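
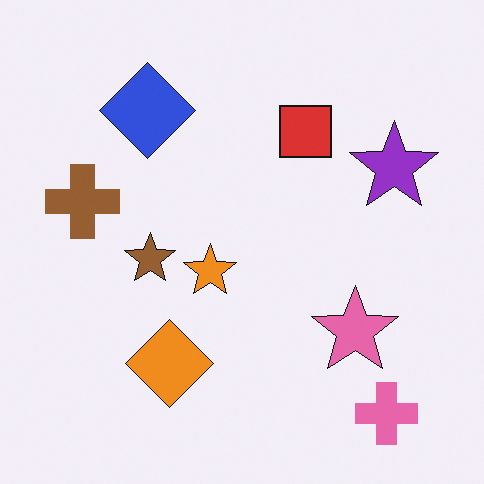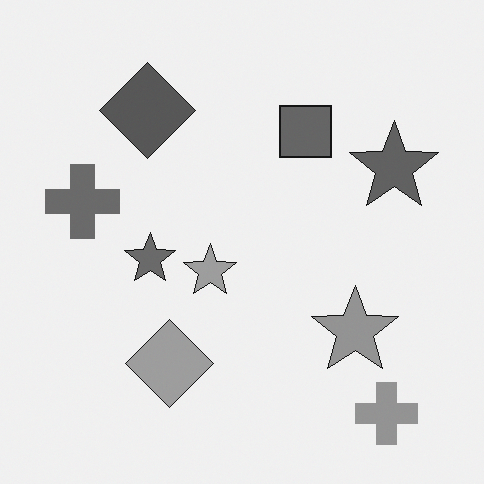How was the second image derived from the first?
This is the original image converted to grayscale.

All color is removed — every shape is now a shade of grey.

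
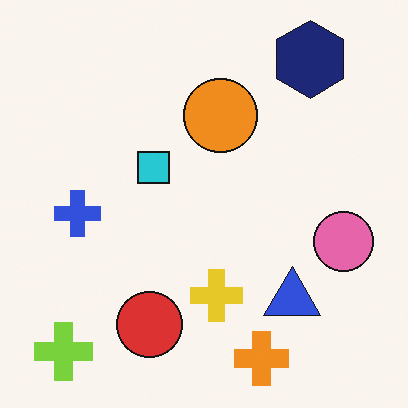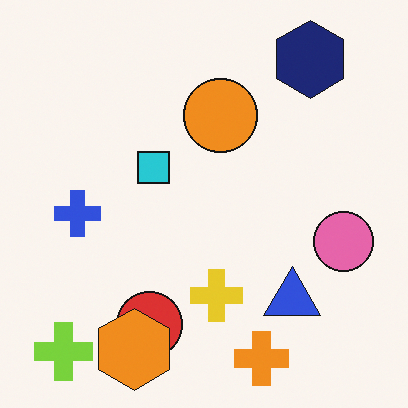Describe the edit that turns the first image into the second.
The transformation is: overlaid with an additional orange hexagon.

An orange hexagon appears in the second image that is absent from the first.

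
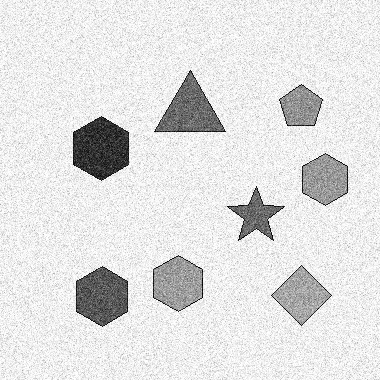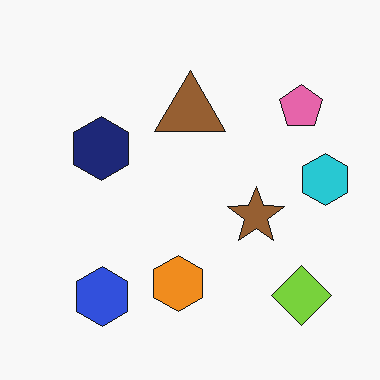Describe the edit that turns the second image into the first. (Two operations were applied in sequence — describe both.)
Degraded with strong gaussian noise, then converted to grayscale.

Random speckle covers the whole image, including the flat background. All color is removed — every shape is now a shade of grey.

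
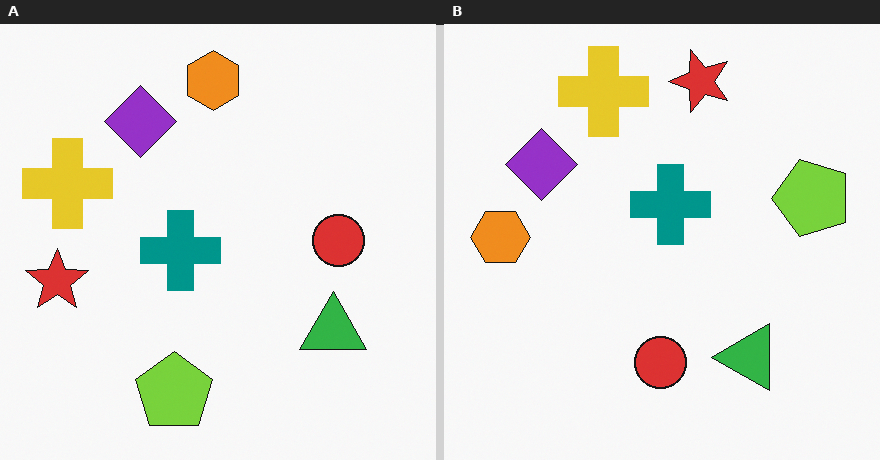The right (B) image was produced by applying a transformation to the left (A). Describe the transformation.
It was transposed (reflected across the top-left ↔ bottom-right diagonal).

Shapes have swapped their row and column positions — what was in the top-right is now in the bottom-left — a diagonal reflection.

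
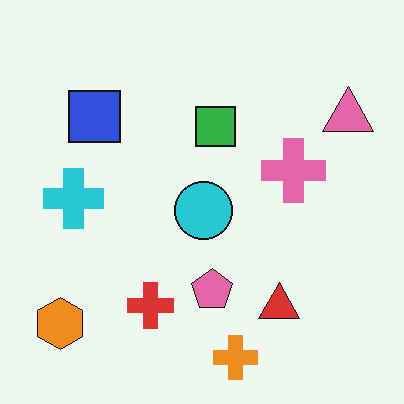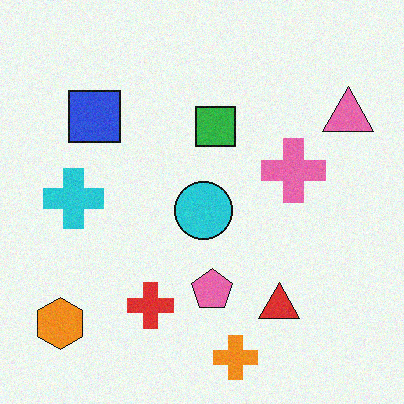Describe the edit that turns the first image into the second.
This is the original image degraded with light additive noise.

Random speckle covers the whole image, including the flat background.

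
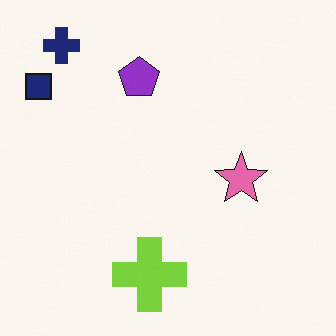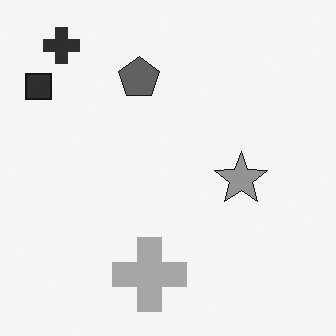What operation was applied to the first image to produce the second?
This is the original image converted to grayscale.

All color is removed — every shape is now a shade of grey.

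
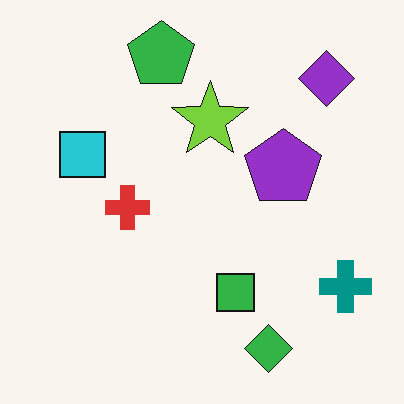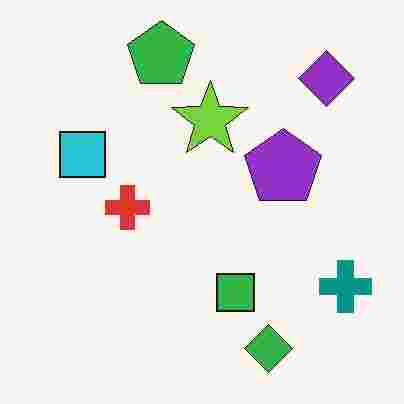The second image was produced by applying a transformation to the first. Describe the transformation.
It was heavily JPEG-compressed with obvious blocking artifacts.

Blocky 8×8 compression artifacts appear around shape edges and the flat background shows ringing — characteristic JPEG degradation.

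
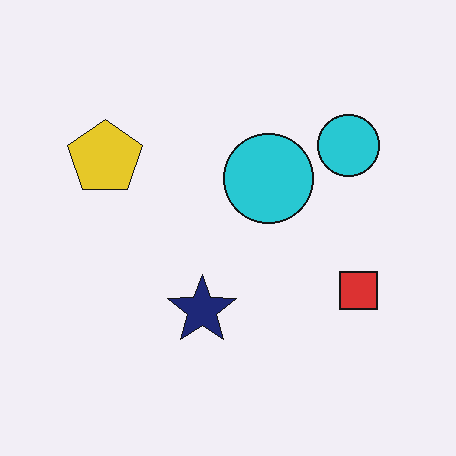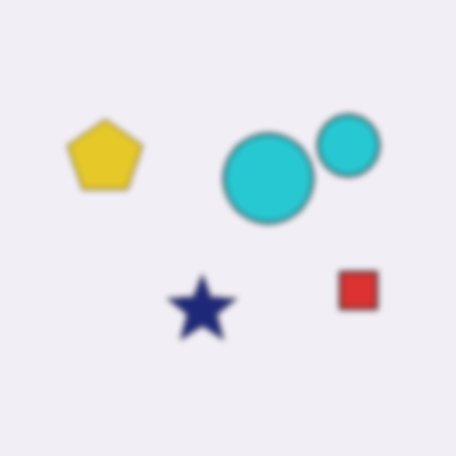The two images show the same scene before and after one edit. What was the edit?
Noticeably gaussian-blurred.

Shape edges and outlines are uniformly softened across the whole image.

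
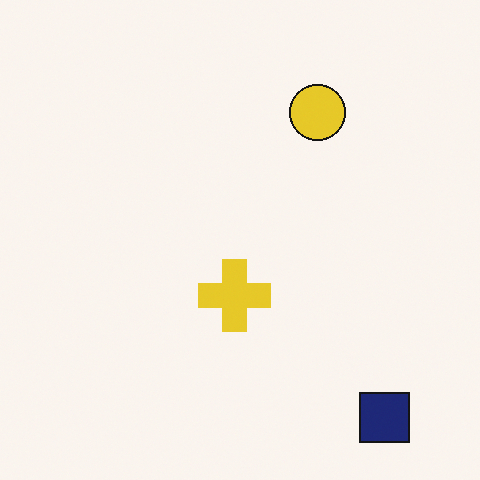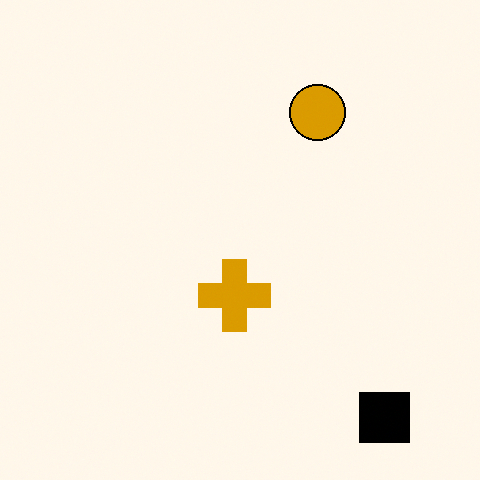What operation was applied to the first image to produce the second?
The second image is the first boosted in contrast.

Tones are pushed away from mid-grey across the whole image — a global contrast change.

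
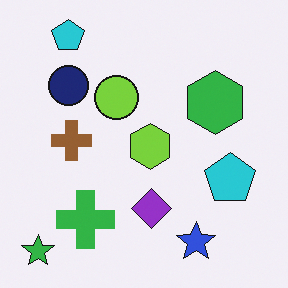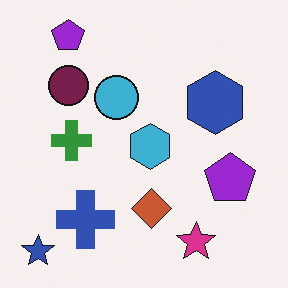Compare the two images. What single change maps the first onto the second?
The second image is the first hue-shifted by a moderate amount.

Every shape's color has rotated by the same amount around the hue wheel — a uniform hue shift.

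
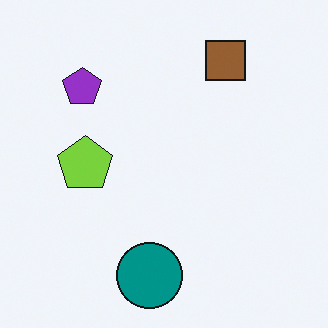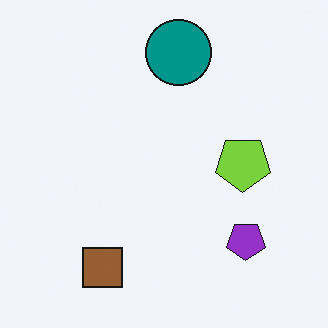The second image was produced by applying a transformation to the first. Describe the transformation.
The transformation is: rotated 180°.

The brown square sits in the top-right of the first image and the bottom-left of the second — consistent with a whole-image 180° rotation.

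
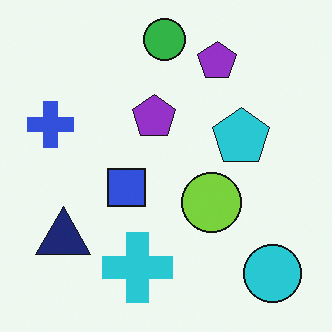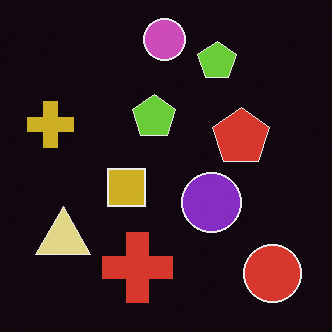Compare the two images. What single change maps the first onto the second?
The transformation is: color-inverted (negative).

The light background has become dark and every shape's color is its complement — a photographic negative.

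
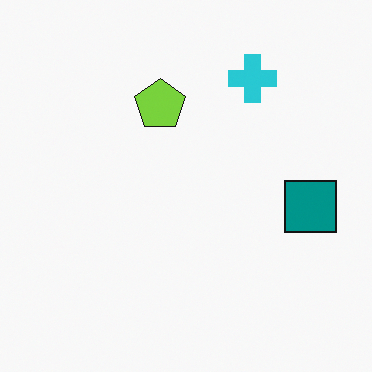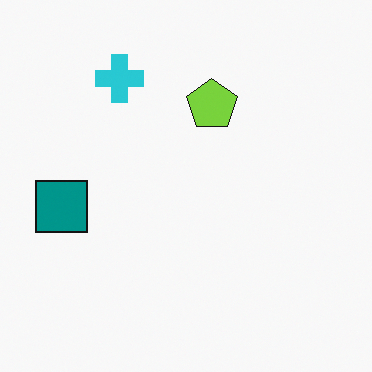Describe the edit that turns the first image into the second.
It was flipped horizontally (left ↔ right).

The teal square is in the right of the first image and the left of the second — shapes on opposite sides of the vertical midline have swapped in a mirror flip.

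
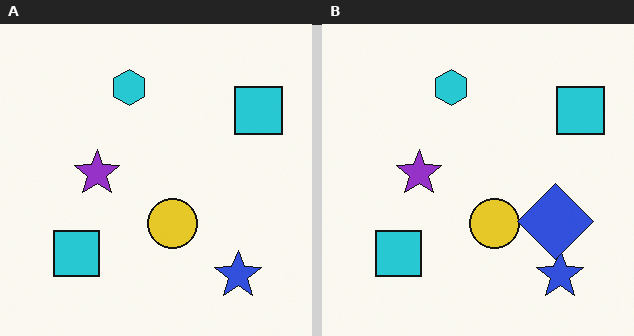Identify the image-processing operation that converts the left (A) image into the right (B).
It was overlaid with an additional blue diamond.

A blue diamond appears in the right (B) image that is absent from the left (A).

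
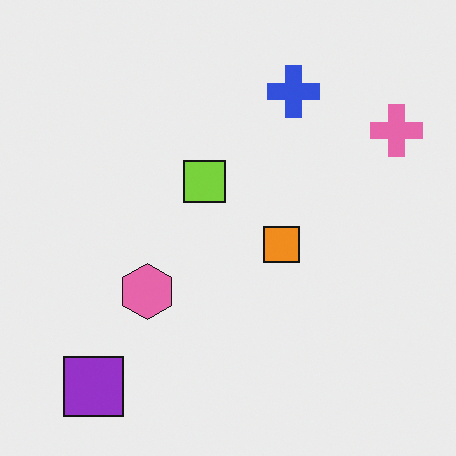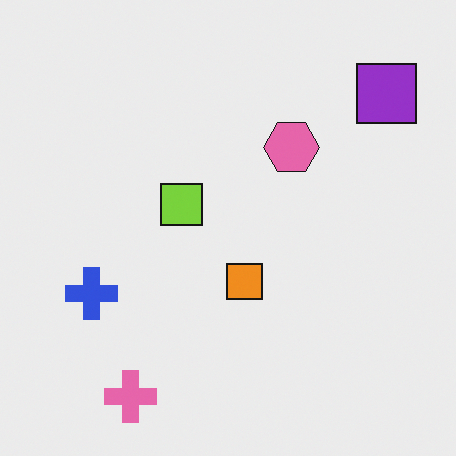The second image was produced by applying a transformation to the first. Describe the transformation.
It was transposed (reflected across the top-left ↔ bottom-right diagonal).

Shapes have swapped their row and column positions — what was in the top-right is now in the bottom-left — a diagonal reflection.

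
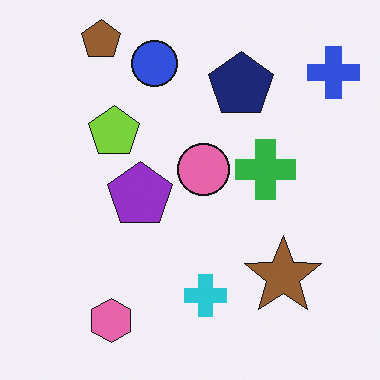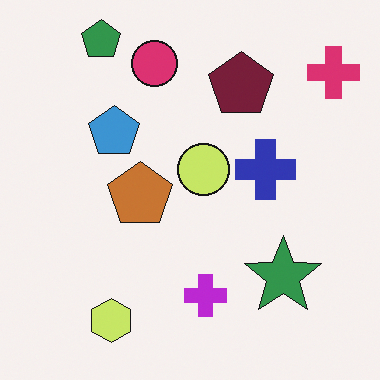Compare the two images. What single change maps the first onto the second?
The transformation is: hue-shifted noticeably.

Every shape's color has rotated by the same amount around the hue wheel — a uniform hue shift.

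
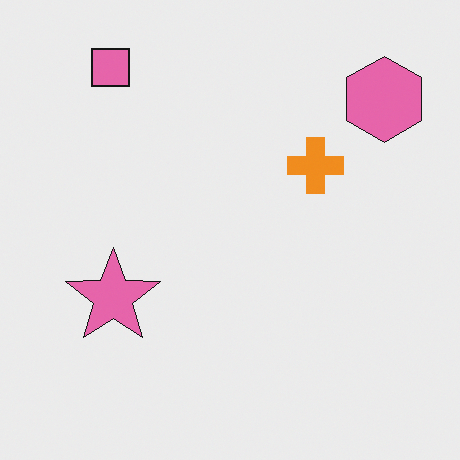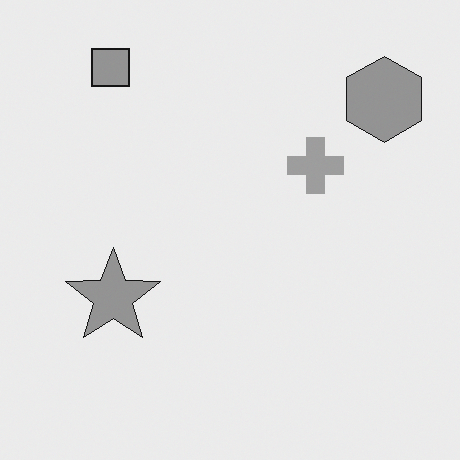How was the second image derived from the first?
The second image is the first converted to grayscale.

All color is removed — every shape is now a shade of grey.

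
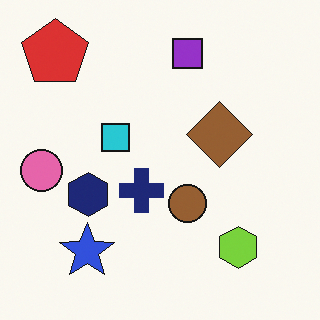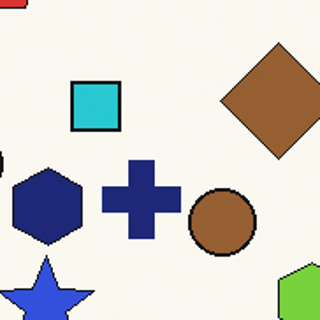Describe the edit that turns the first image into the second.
This is the original image cropped to a noticeably smaller region and rescaled.

The visible shapes are larger and the field of view is narrower; shapes near the original edges may be partly or wholly outside the frame — a crop-and-rescale.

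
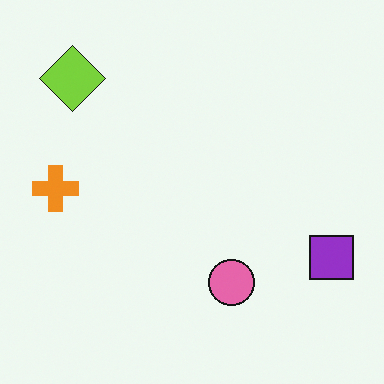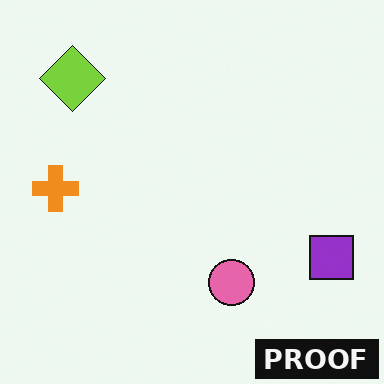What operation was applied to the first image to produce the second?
This is the original image watermarked with the text "PROOF" in the lower-right corner.

A dark label reading "PROOF" appears in the lower-right corner.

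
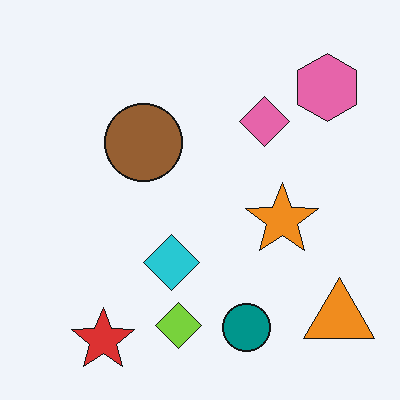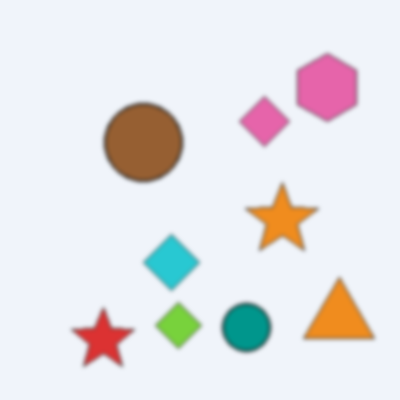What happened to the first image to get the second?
Lightly blurred.

Shape edges and outlines are uniformly softened across the whole image.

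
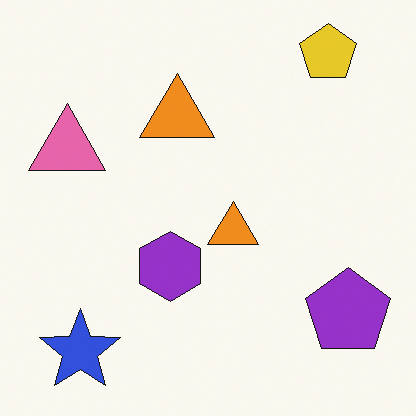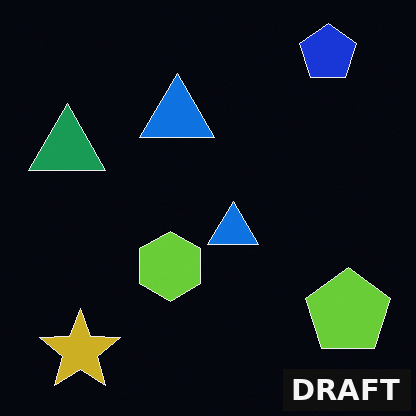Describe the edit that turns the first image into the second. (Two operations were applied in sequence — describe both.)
The image was color-inverted (negative), then watermarked with the text "DRAFT" in the lower-right corner.

The light background has become dark and every shape's color is its complement — a photographic negative. A dark label reading "DRAFT" appears in the lower-right corner.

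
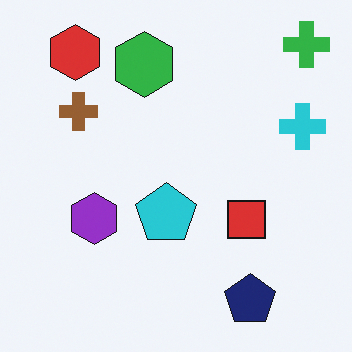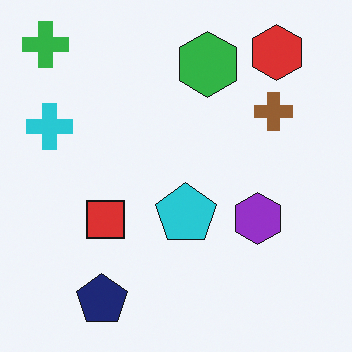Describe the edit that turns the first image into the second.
The second image is the first flipped horizontally (left ↔ right).

The green cross is in the top-right of the first image and the top-left of the second — shapes on opposite sides of the vertical midline have swapped in a mirror flip.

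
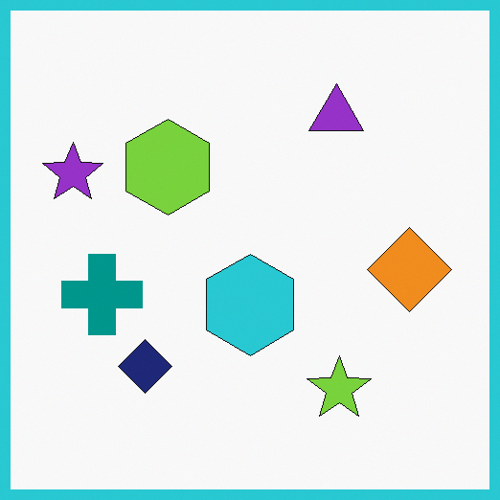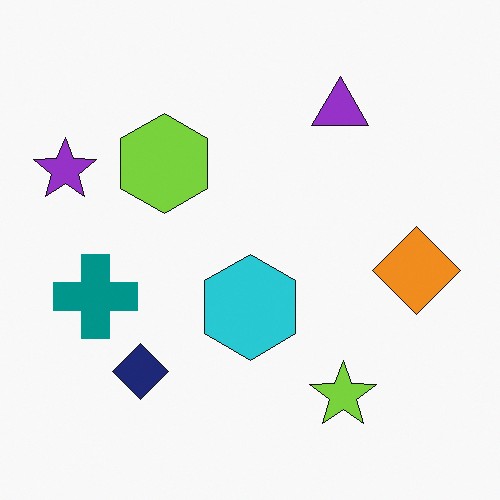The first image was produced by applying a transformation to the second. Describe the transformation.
Framed with a cyan border.

A solid cyan frame runs around the edge of the first image, with the content slightly shrunk inside it.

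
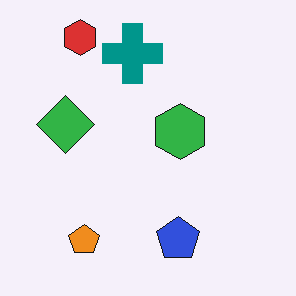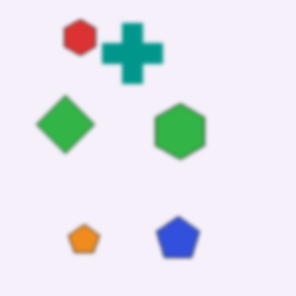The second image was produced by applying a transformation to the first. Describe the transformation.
The image was given a subtle gaussian blur.

Shape edges and outlines are uniformly softened across the whole image.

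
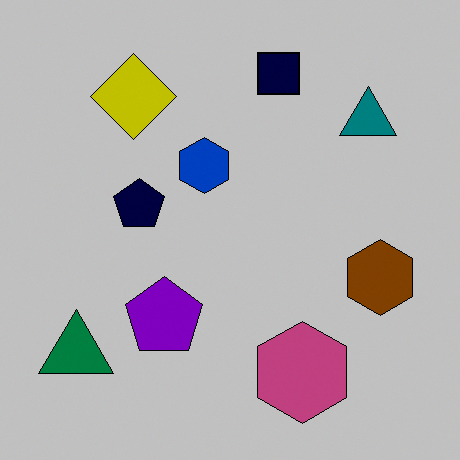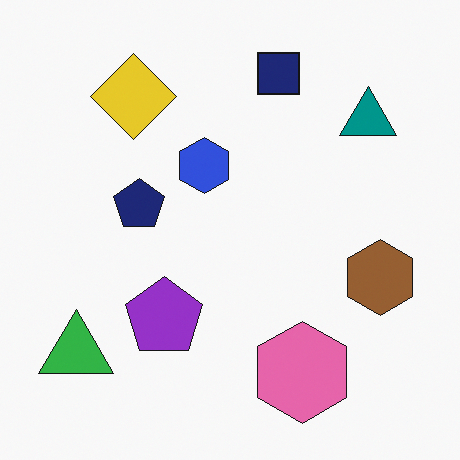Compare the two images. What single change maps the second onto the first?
The first image is the second aggressively posterized.

Each flat color has snapped to a coarser quantized level — most visibly, the near-white background has dropped to a flat grey.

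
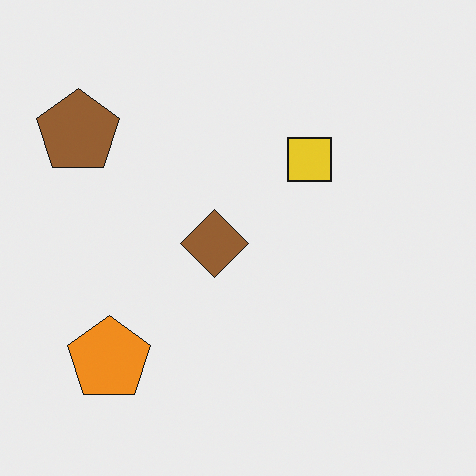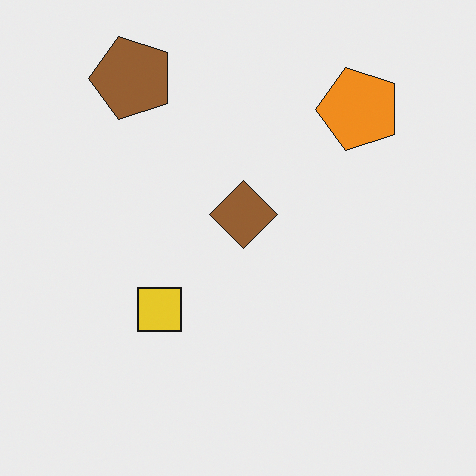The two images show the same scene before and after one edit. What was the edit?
The transformation is: transposed (reflected across the top-left ↔ bottom-right diagonal).

Shapes have swapped their row and column positions — what was in the top-right is now in the bottom-left — a diagonal reflection.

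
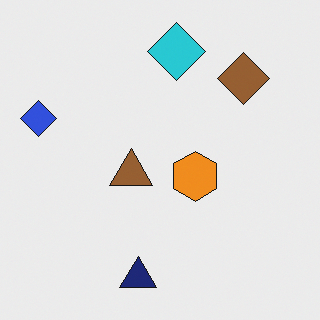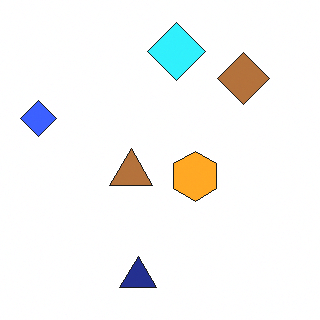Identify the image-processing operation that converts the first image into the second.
The transformation is: slightly brightened.

Every pixel — background and shapes alike — is uniformly brightened.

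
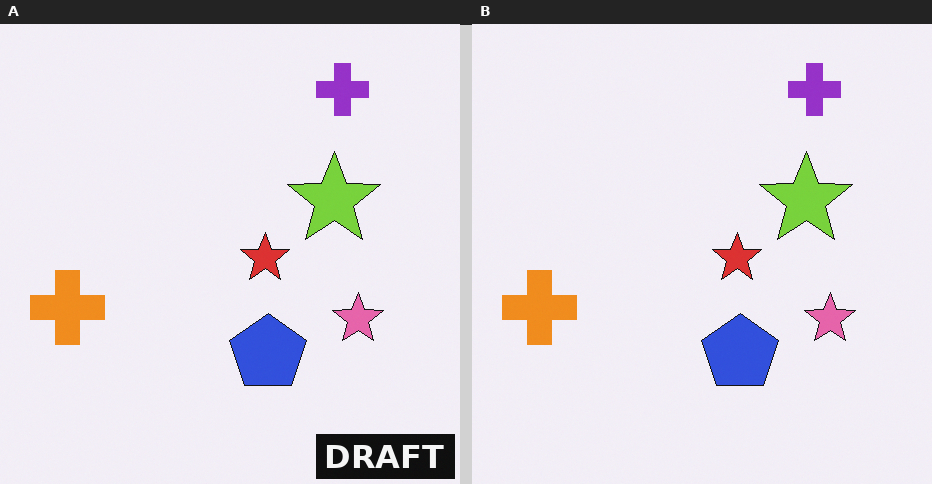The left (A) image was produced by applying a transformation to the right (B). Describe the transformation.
This is the original image watermarked with the text "DRAFT" in the lower-right corner.

A dark label reading "DRAFT" appears in the lower-right corner.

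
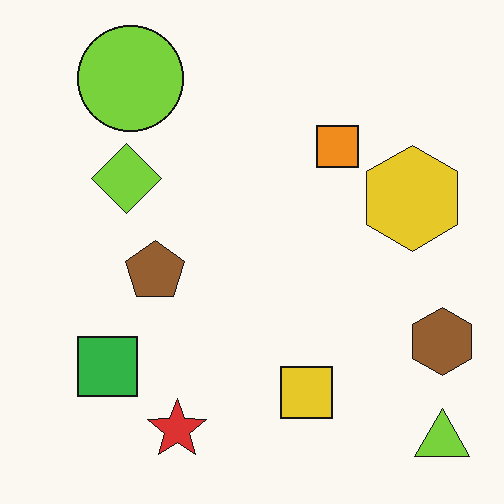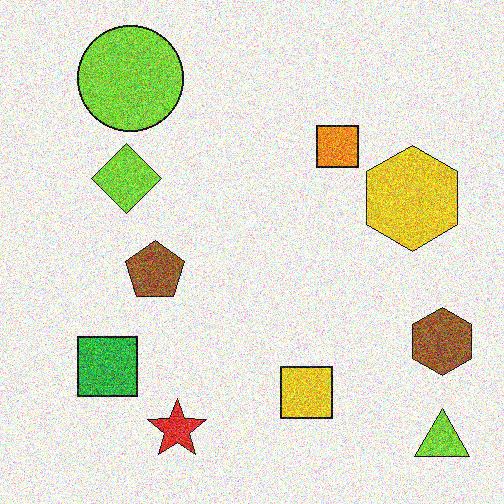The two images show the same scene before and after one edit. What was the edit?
The transformation is: degraded with strong gaussian noise.

Random speckle covers the whole image, including the flat background.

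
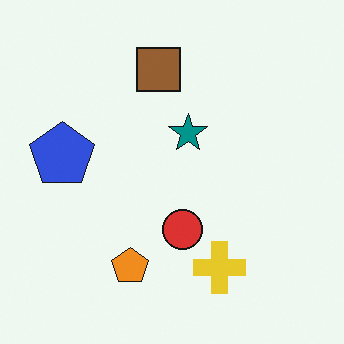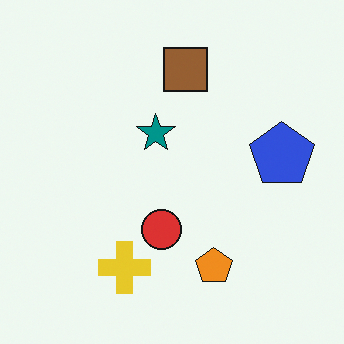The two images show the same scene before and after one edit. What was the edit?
It was flipped horizontally (left ↔ right).

The blue pentagon is in the left of the first image and the right of the second — shapes on opposite sides of the vertical midline have swapped in a mirror flip.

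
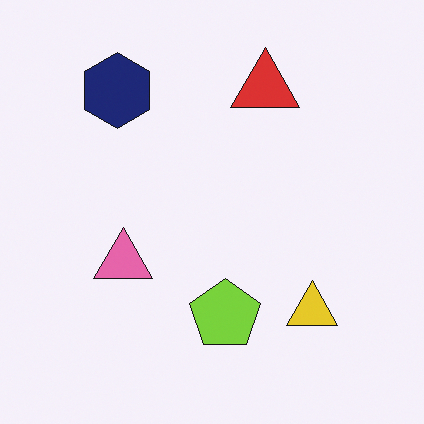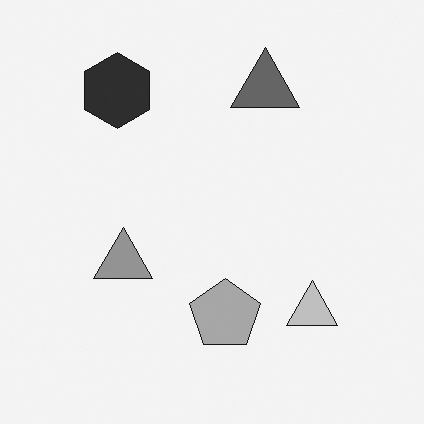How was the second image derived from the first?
The transformation is: converted to grayscale.

All color is removed — every shape is now a shade of grey.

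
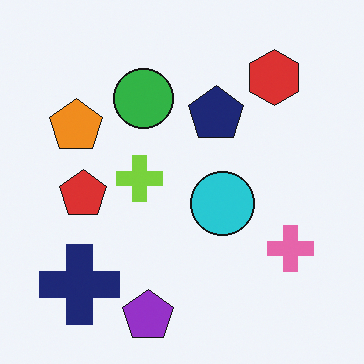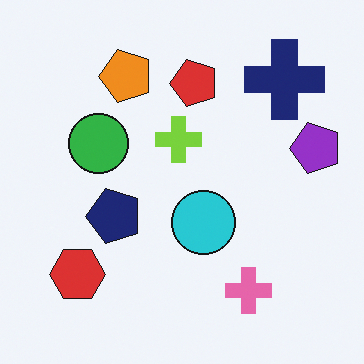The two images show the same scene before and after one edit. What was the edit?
The image was transposed (reflected across the top-left ↔ bottom-right diagonal).

Shapes have swapped their row and column positions — what was in the top-right is now in the bottom-left — a diagonal reflection.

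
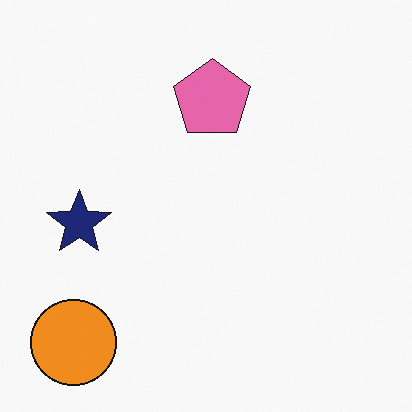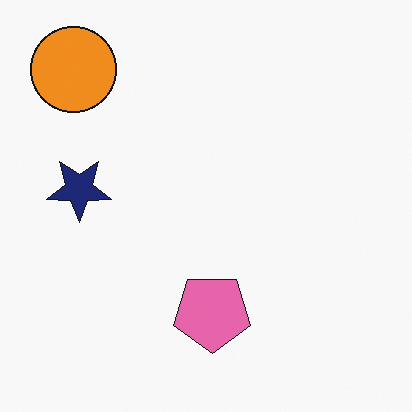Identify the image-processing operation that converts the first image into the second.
The second image is the first flipped vertically (top ↔ bottom).

The orange circle is in the bottom-left of the first image and the top-left of the second — shapes on opposite sides of the horizontal midline have swapped in a mirror flip.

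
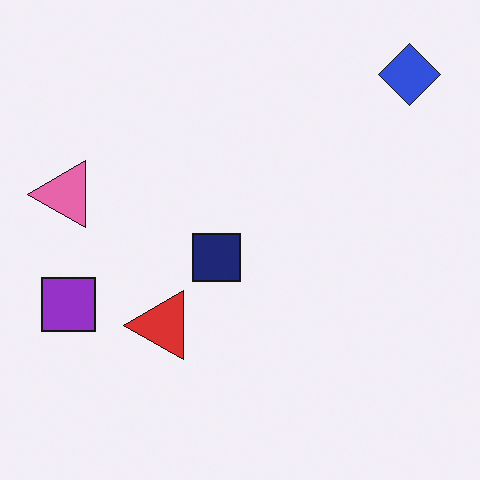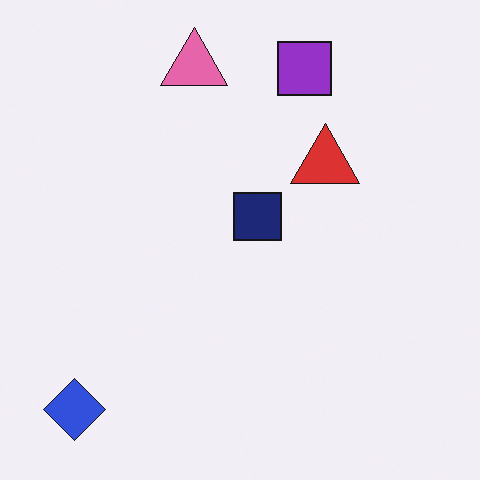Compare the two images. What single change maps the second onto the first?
This is the original image transposed (reflected across the top-left ↔ bottom-right diagonal).

Shapes have swapped their row and column positions — what was in the top-right is now in the bottom-left — a diagonal reflection.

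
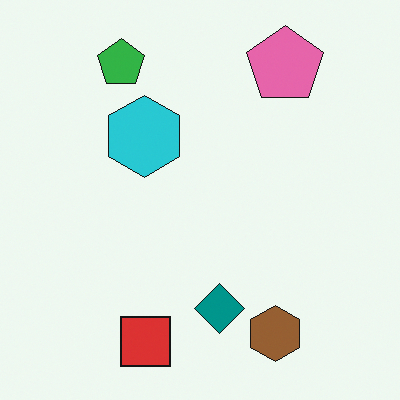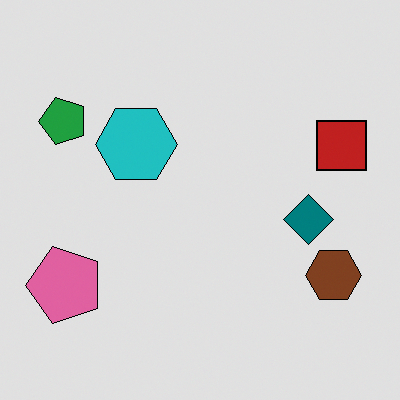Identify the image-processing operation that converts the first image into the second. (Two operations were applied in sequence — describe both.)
This is the original image transposed (reflected across the top-left ↔ bottom-right diagonal), then posterized to a reduced palette.

Shapes have swapped their row and column positions — what was in the top-right is now in the bottom-left — a diagonal reflection. Each flat color has snapped to a coarser quantized level — most visibly, the near-white background has dropped to a flat grey.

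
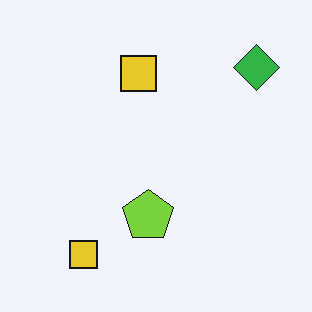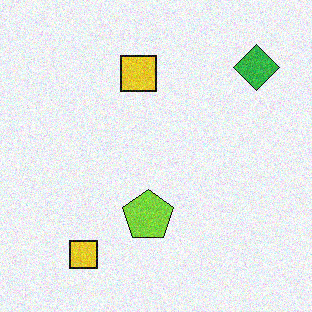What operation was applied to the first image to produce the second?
It was degraded with visible gaussian noise.

Random speckle covers the whole image, including the flat background.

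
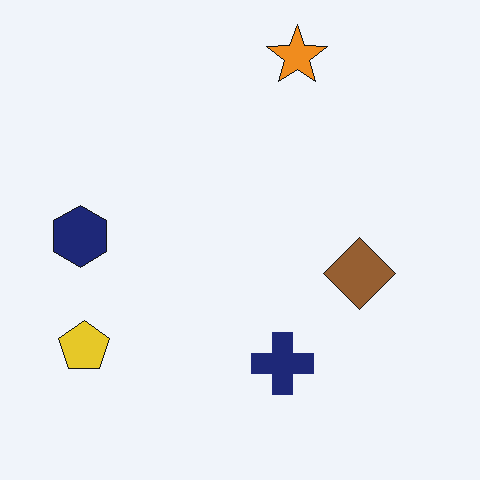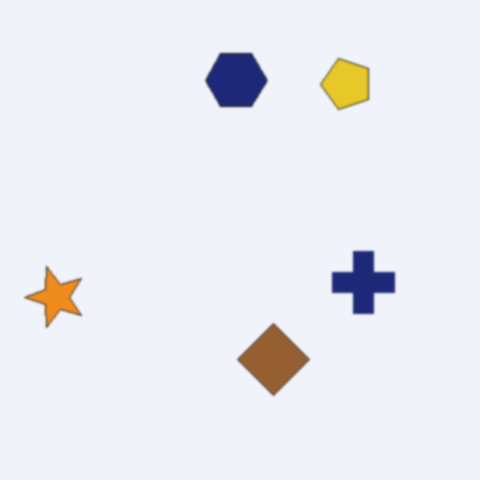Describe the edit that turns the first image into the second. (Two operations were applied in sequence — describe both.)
It was transposed (reflected across the top-left ↔ bottom-right diagonal), then slightly softened.

Shapes have swapped their row and column positions — what was in the top-right is now in the bottom-left — a diagonal reflection. Shape edges and outlines are uniformly softened across the whole image.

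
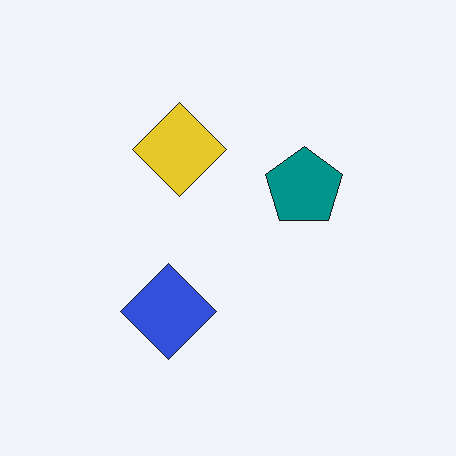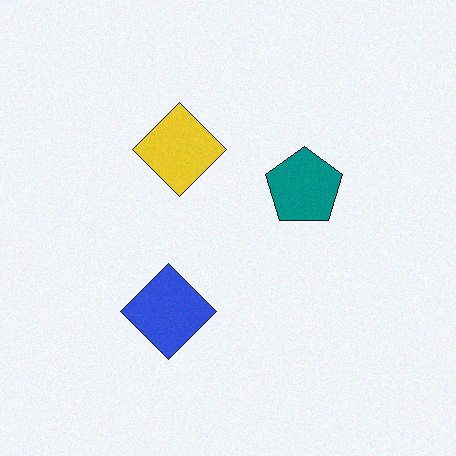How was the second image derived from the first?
The second image is the first degraded with subtle gaussian noise.

Random speckle covers the whole image, including the flat background.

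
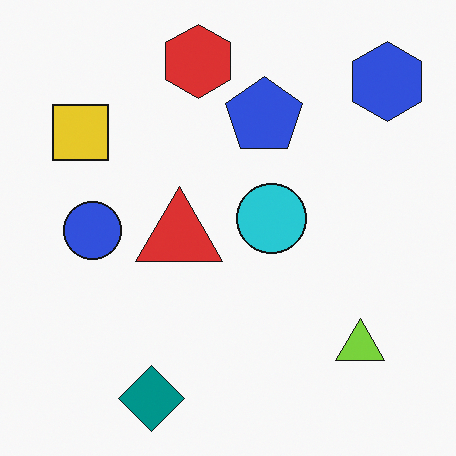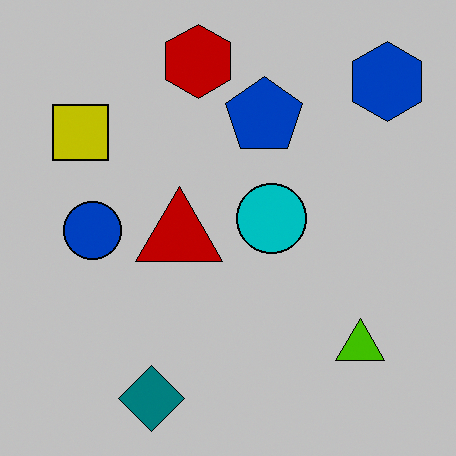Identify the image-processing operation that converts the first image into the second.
This is the original image heavily posterized to just a handful of flat colors.

Each flat color has snapped to a coarser quantized level — most visibly, the near-white background has dropped to a flat grey.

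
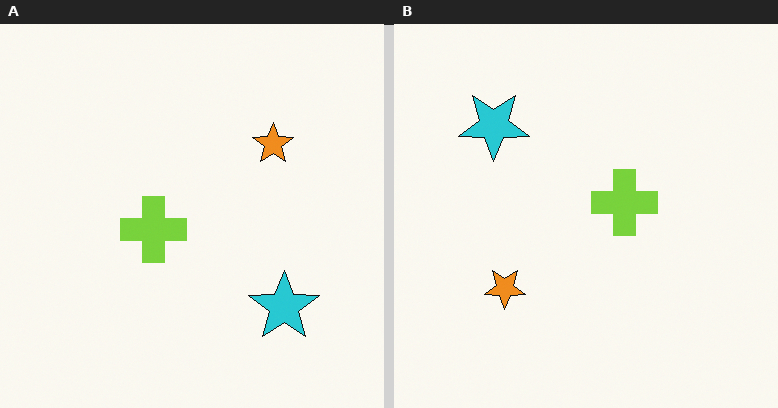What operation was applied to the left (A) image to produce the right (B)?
The transformation is: rotated 180°.

The cyan star sits in the bottom-right of the left (A) image and the top-left of the right (B) — consistent with a whole-image 180° rotation.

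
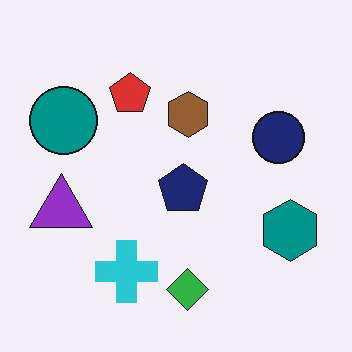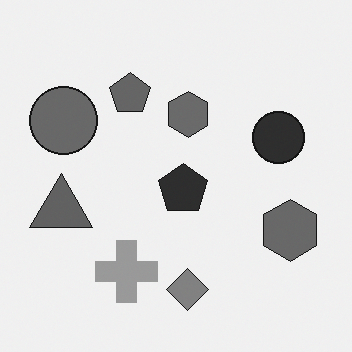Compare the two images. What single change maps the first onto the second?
Converted to grayscale.

All color is removed — every shape is now a shade of grey.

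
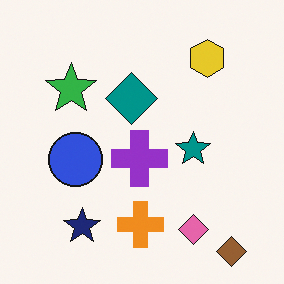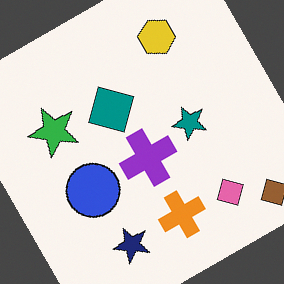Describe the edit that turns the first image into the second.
The image was rotated counter-clockwise by a moderate amount.

Every shape is tilted by the same angle and the image corners show triangular fill wedges — a whole-image rotation by a non-right angle.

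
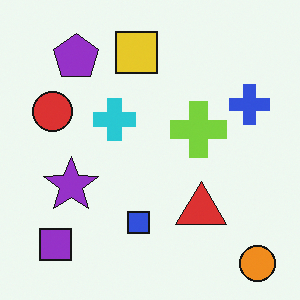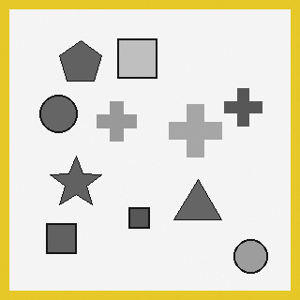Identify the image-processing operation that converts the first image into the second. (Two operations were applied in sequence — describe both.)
It was converted to grayscale, then framed with a yellow border.

All color is removed — every shape is now a shade of grey. A solid yellow frame runs around the edge of the second image, with the content slightly shrunk inside it.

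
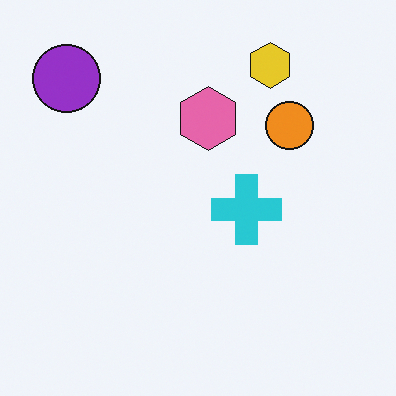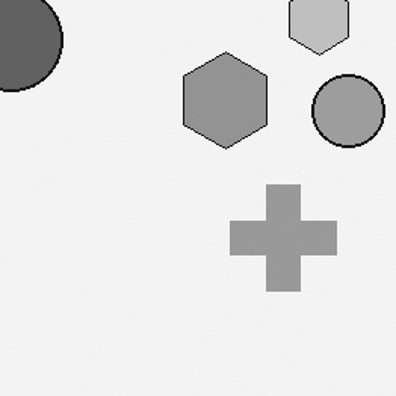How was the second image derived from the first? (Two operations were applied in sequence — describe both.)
Cropped slightly and scaled back up, then converted to grayscale.

The visible shapes are larger and the field of view is narrower; shapes near the original edges may be partly or wholly outside the frame — a crop-and-rescale. All color is removed — every shape is now a shade of grey.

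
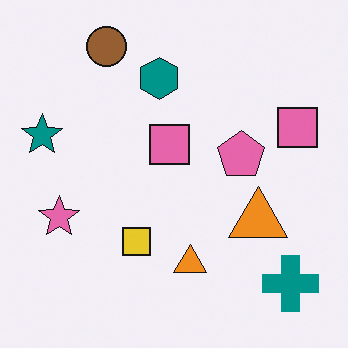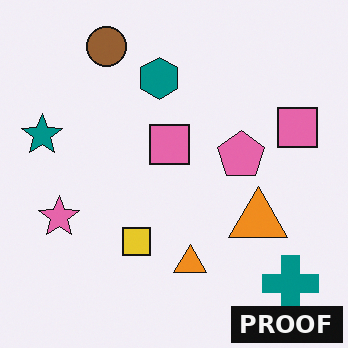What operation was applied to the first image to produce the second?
The transformation is: watermarked with the text "PROOF" in the lower-right corner.

A dark label reading "PROOF" appears in the lower-right corner.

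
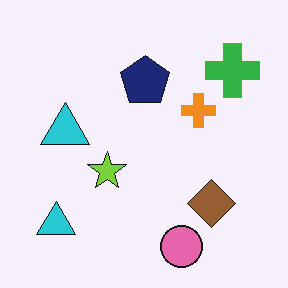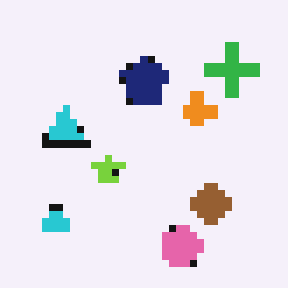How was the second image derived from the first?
The transformation is: moderately pixelated.

Shapes are reduced to large square blocks; fine edges and outlines are lost — a downscale-then-upscale (mosaic) effect.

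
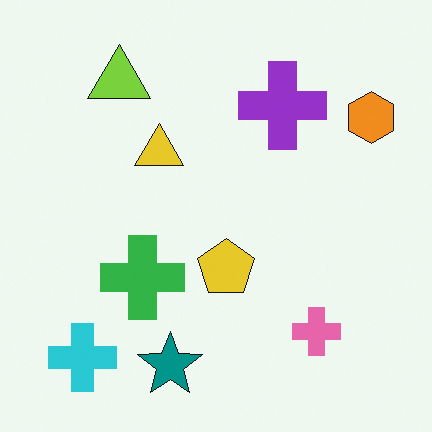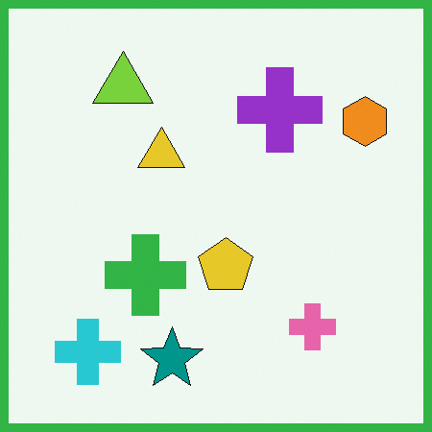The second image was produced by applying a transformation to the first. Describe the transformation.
This is the original image framed with a green border.

A solid green frame runs around the edge of the second image, with the content slightly shrunk inside it.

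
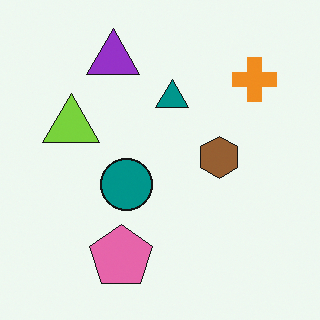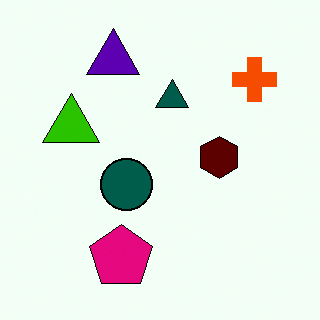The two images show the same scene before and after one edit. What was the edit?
Boosted in contrast.

Tones are pushed away from mid-grey across the whole image — a global contrast change.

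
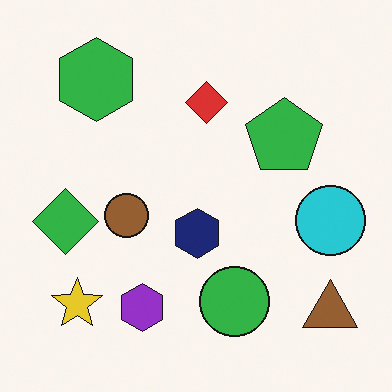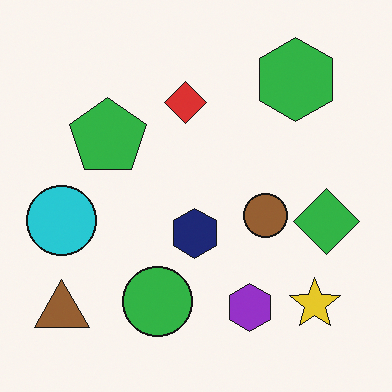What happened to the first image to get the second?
The transformation is: flipped horizontally (left ↔ right).

The brown triangle is in the bottom-right of the first image and the bottom-left of the second — shapes on opposite sides of the vertical midline have swapped in a mirror flip.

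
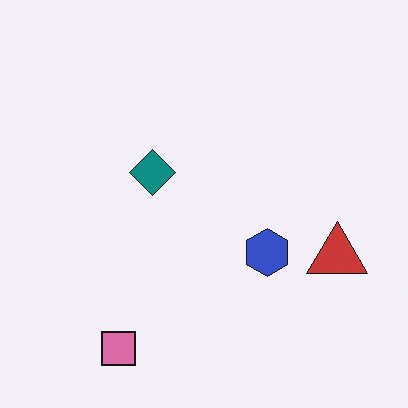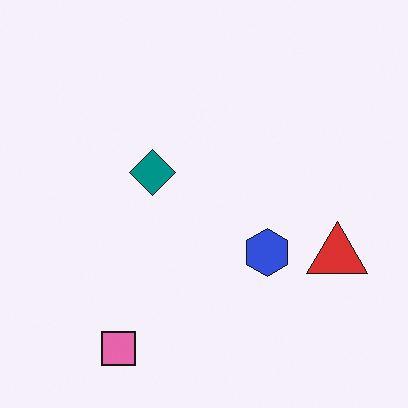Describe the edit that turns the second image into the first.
It was slightly desaturated.

All colors are more muted and greyish — a global saturation change.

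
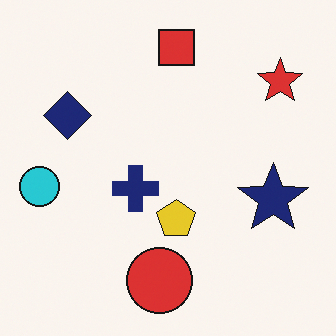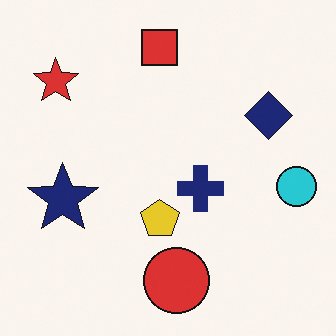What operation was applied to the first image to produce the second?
The second image is the first flipped horizontally (left ↔ right).

The cyan circle is in the left of the first image and the right of the second — shapes on opposite sides of the vertical midline have swapped in a mirror flip.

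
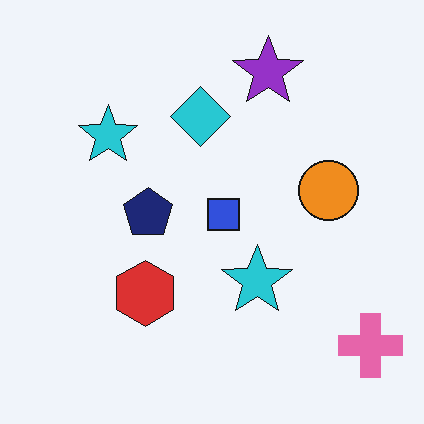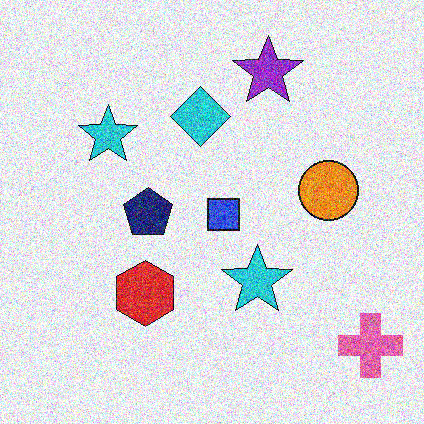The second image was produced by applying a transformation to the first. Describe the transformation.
The image was degraded with strong gaussian noise.

Random speckle covers the whole image, including the flat background.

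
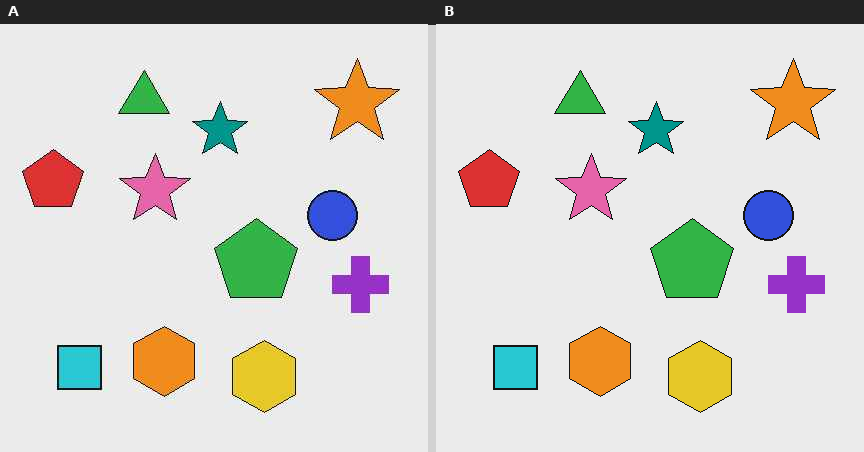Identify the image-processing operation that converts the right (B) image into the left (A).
The image was JPEG-compressed with visible artifacts.

Blocky 8×8 compression artifacts appear around shape edges and the flat background shows ringing — characteristic JPEG degradation.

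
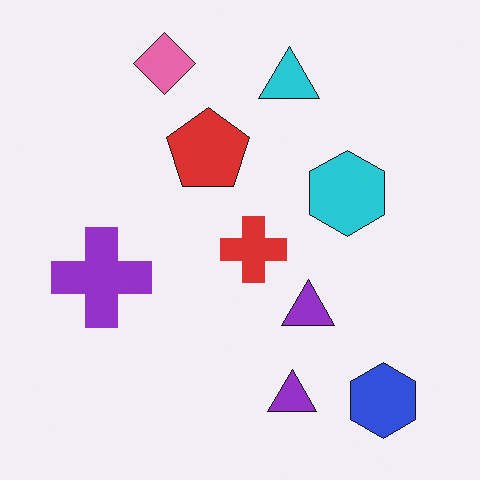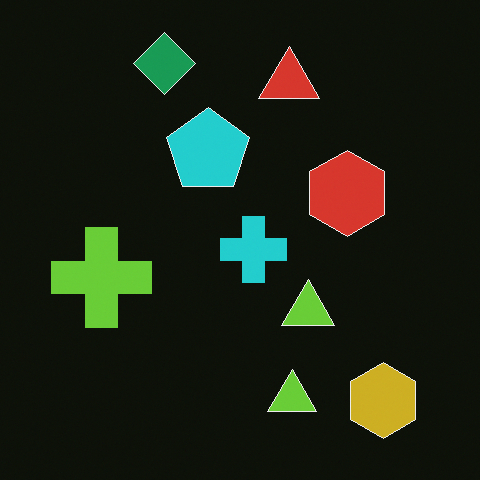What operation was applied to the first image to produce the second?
This is the original image color-inverted (negative).

The light background has become dark and every shape's color is its complement — a photographic negative.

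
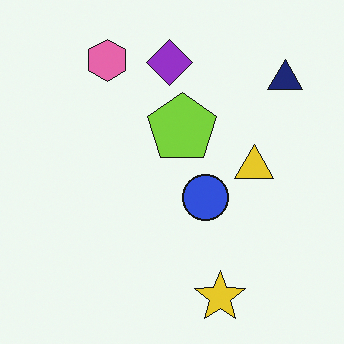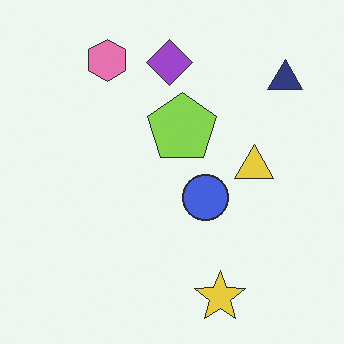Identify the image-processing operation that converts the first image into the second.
This is the original image given slightly reduced contrast.

Tones are pushed toward mid-grey across the whole image — a global contrast change.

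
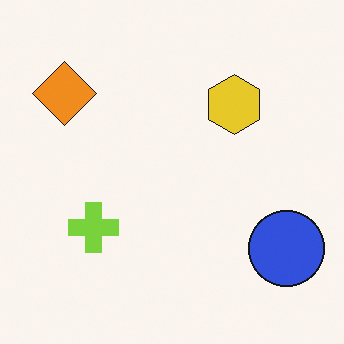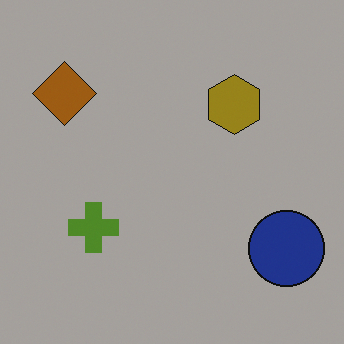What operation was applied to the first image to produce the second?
It was noticeably darkened.

Every pixel — background and shapes alike — is uniformly darkened.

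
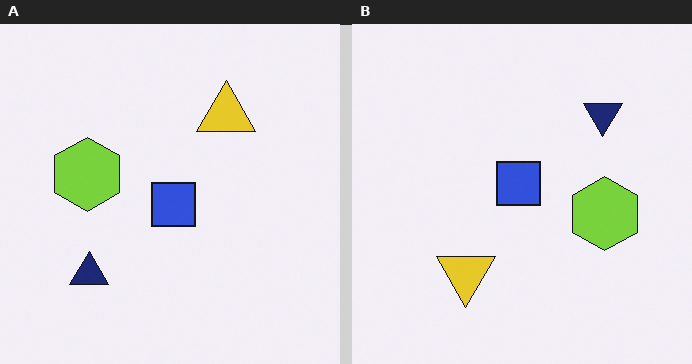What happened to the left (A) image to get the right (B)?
The transformation is: rotated 180°.

The navy triangle sits in the bottom-left of the left (A) image and the top-right of the right (B) — consistent with a whole-image 180° rotation.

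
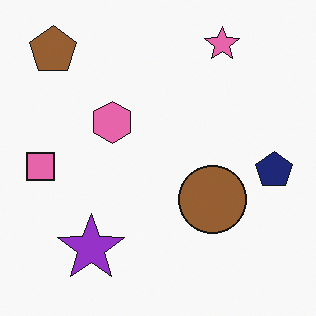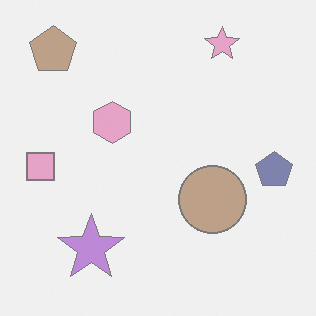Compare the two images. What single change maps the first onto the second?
The image was washed out (contrast reduced).

Tones are pushed toward mid-grey across the whole image — a global contrast change.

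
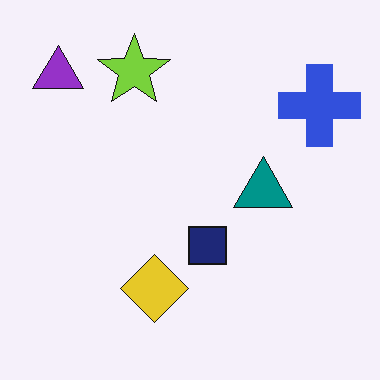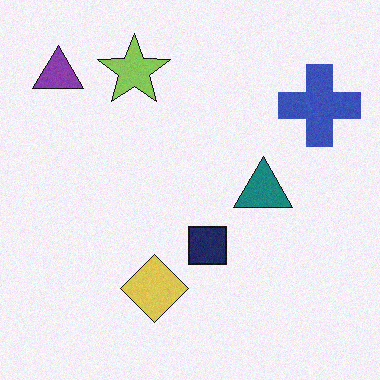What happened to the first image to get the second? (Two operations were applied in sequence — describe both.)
The transformation is: slightly desaturated, then degraded with a light layer of grain.

All colors are more muted and greyish — a global saturation change. Random speckle covers the whole image, including the flat background.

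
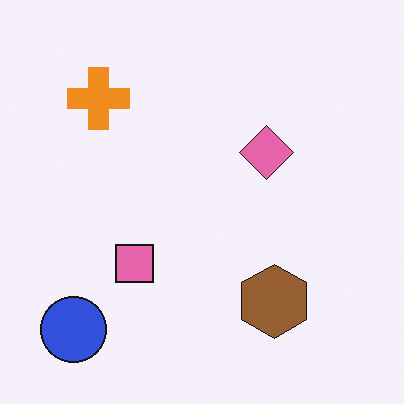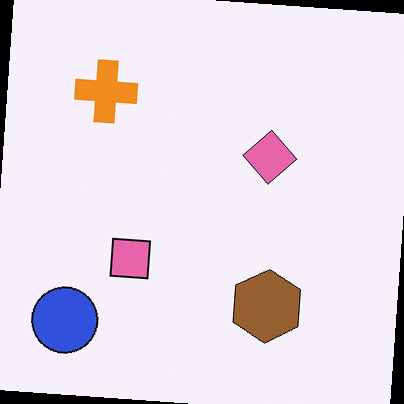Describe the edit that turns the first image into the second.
The transformation is: rotated clockwise by a few degrees.

Every shape is tilted by the same angle and the image corners show triangular fill wedges — a whole-image rotation by a non-right angle.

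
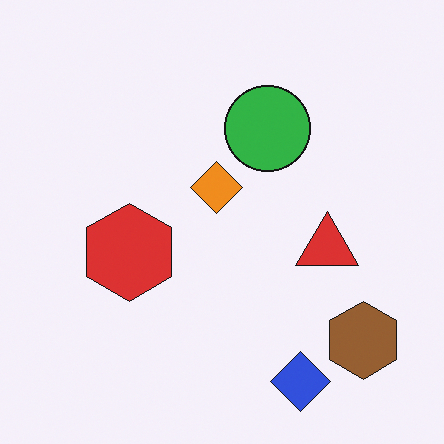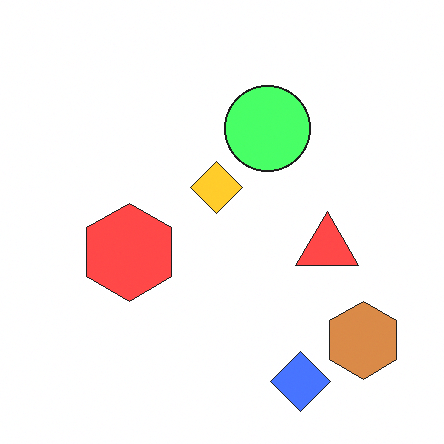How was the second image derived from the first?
Noticeably brightened.

Every pixel — background and shapes alike — is uniformly brightened.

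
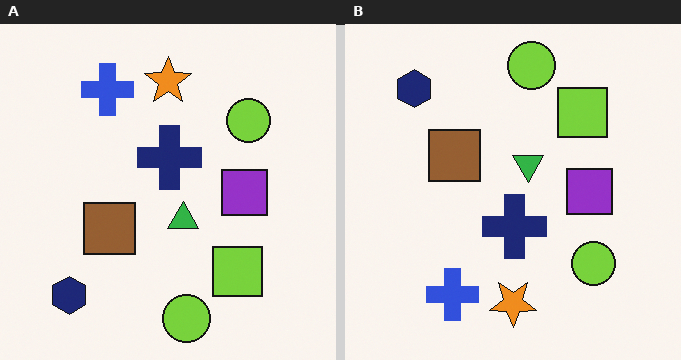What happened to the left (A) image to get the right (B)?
The right (B) image is the left (A) flipped vertically (top ↔ bottom).

The orange star is in the top of the left (A) image and the bottom of the right (B) — shapes on opposite sides of the horizontal midline have swapped in a mirror flip.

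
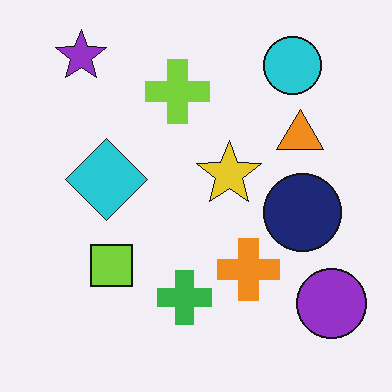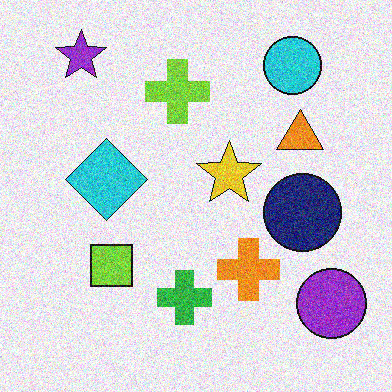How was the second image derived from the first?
The image was degraded with strong gaussian noise.

Random speckle covers the whole image, including the flat background.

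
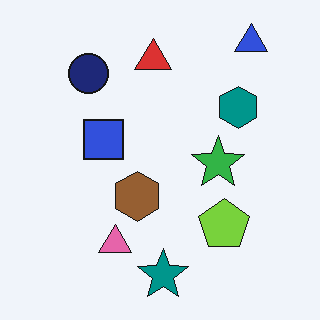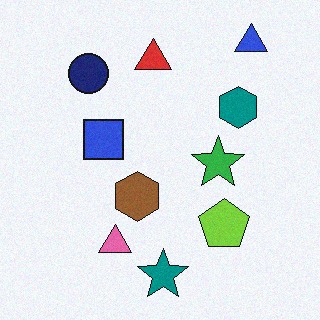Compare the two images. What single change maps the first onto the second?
It was degraded with subtle gaussian noise.

Random speckle covers the whole image, including the flat background.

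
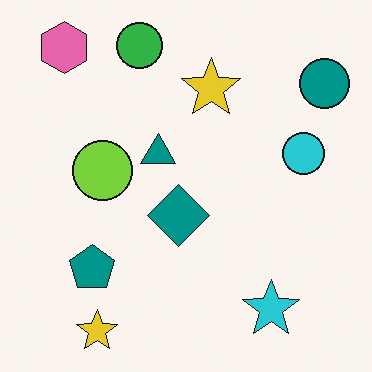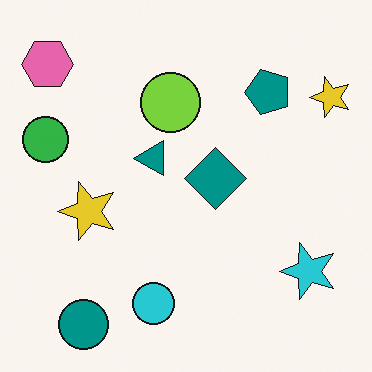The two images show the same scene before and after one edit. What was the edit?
It was transposed (reflected across the top-left ↔ bottom-right diagonal).

Shapes have swapped their row and column positions — what was in the top-right is now in the bottom-left — a diagonal reflection.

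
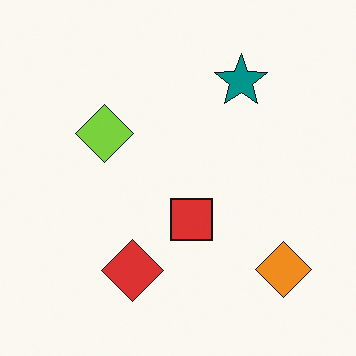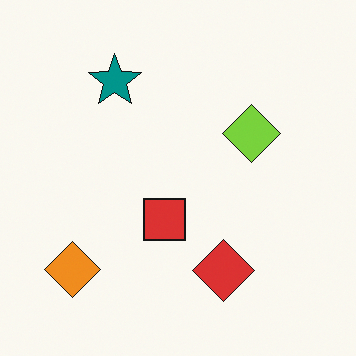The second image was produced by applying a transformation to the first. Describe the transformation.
The image was flipped horizontally (left ↔ right).

The orange diamond is in the bottom-right of the first image and the bottom-left of the second — shapes on opposite sides of the vertical midline have swapped in a mirror flip.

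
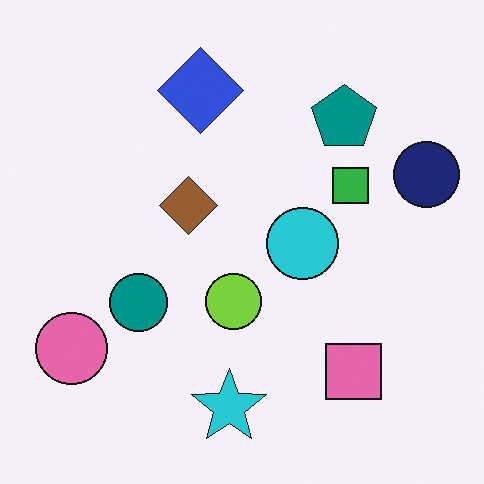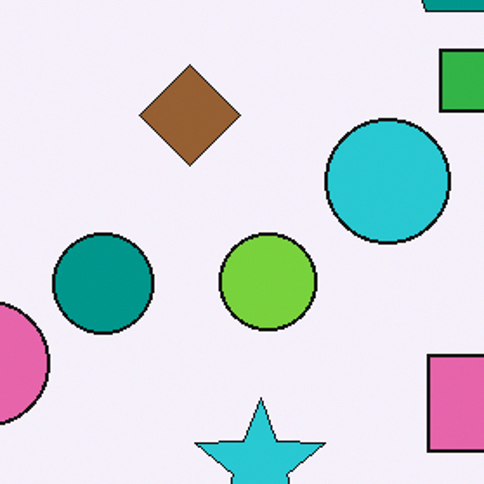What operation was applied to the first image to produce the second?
It was cropped to a noticeably smaller region and rescaled.

The visible shapes are larger and the field of view is narrower; shapes near the original edges may be partly or wholly outside the frame — a crop-and-rescale.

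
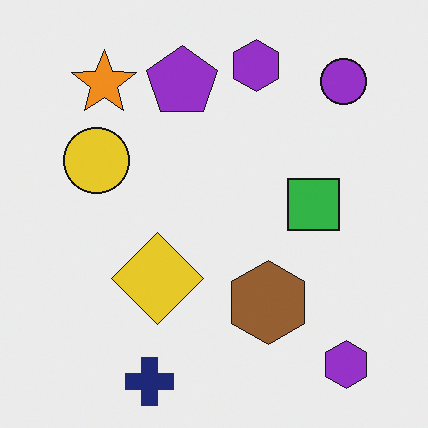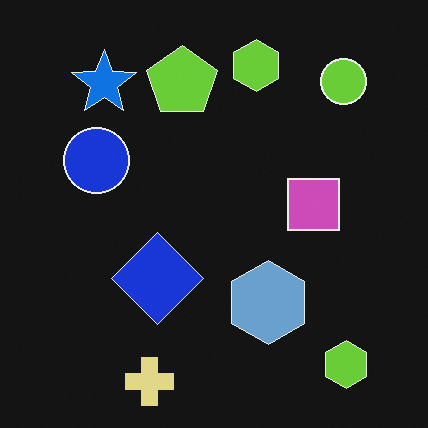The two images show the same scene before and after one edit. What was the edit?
The image was color-inverted (negative).

The light background has become dark and every shape's color is its complement — a photographic negative.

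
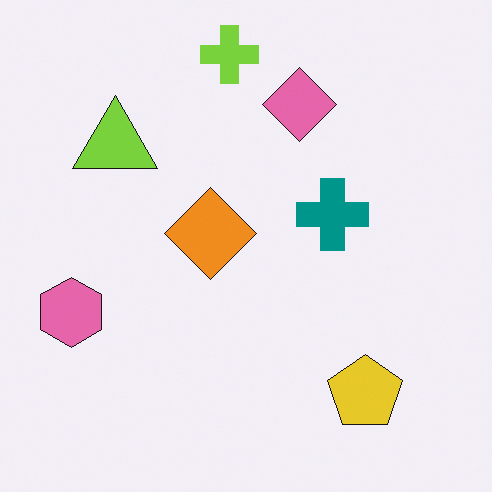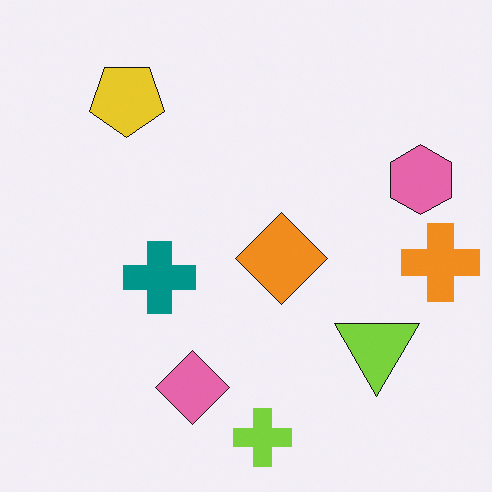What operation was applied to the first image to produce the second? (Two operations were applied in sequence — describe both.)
The transformation is: rotated 180°, then overlaid with an additional orange cross.

The lime cross sits in the top of the first image and the bottom of the second — consistent with a whole-image 180° rotation. An orange cross appears in the second image that is absent from the first.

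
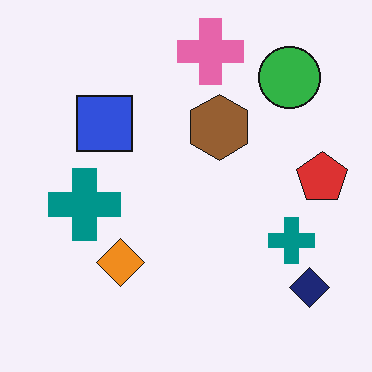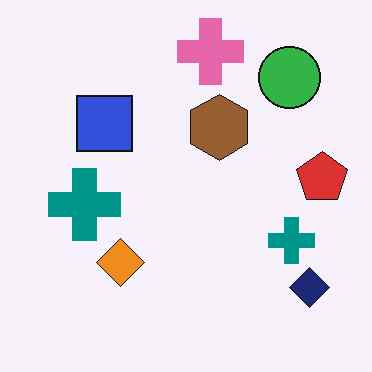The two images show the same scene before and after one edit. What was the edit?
The image was given moderate JPEG compression.

Blocky 8×8 compression artifacts appear around shape edges and the flat background shows ringing — characteristic JPEG degradation.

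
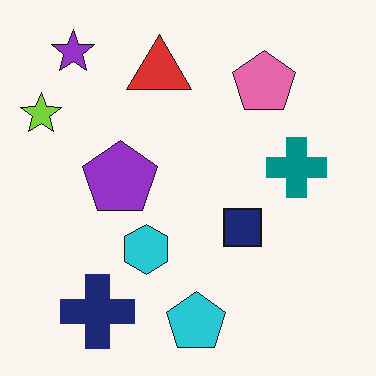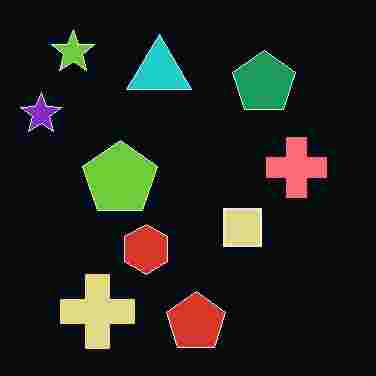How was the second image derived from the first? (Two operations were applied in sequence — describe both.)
This is the original image color-inverted (negative), then heavily JPEG-compressed with obvious blocking artifacts.

The light background has become dark and every shape's color is its complement — a photographic negative. Blocky 8×8 compression artifacts appear around shape edges and the flat background shows ringing — characteristic JPEG degradation.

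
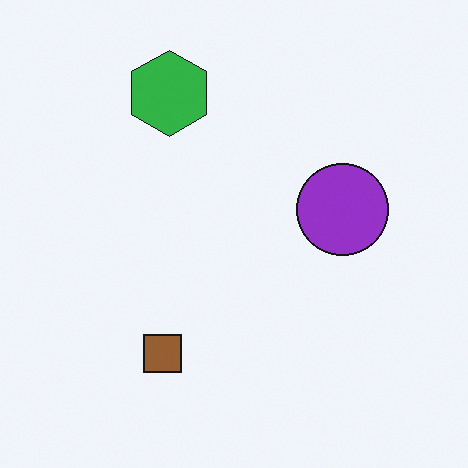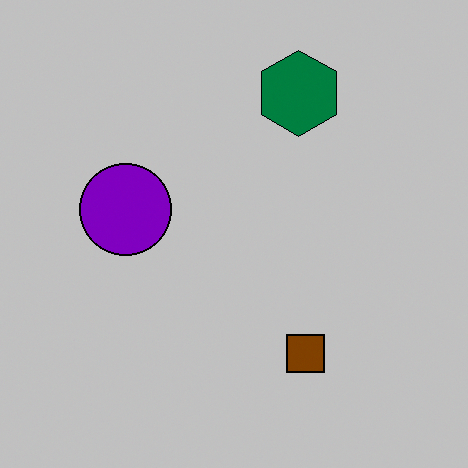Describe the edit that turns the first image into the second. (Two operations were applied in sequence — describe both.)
The transformation is: flipped horizontally (left ↔ right), then aggressively posterized.

The purple circle is in the right of the first image and the left of the second — shapes on opposite sides of the vertical midline have swapped in a mirror flip. Each flat color has snapped to a coarser quantized level — most visibly, the near-white background has dropped to a flat grey.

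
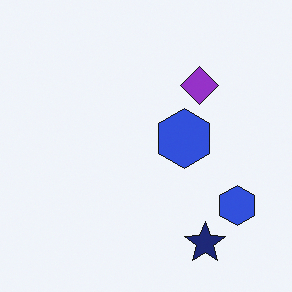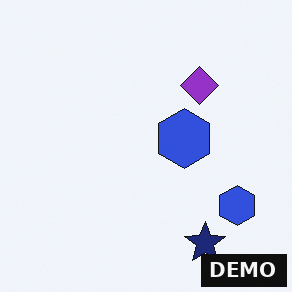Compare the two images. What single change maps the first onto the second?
The second image is the first watermarked with the text "DEMO" in the lower-right corner.

A dark label reading "DEMO" appears in the lower-right corner.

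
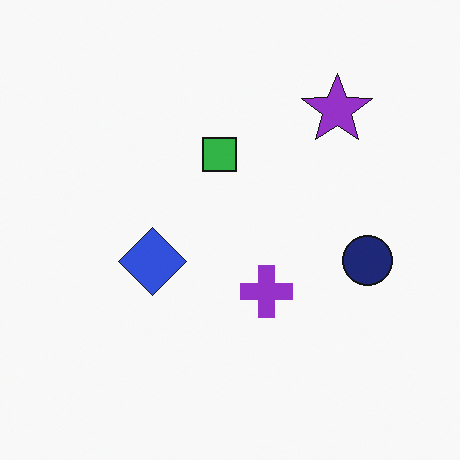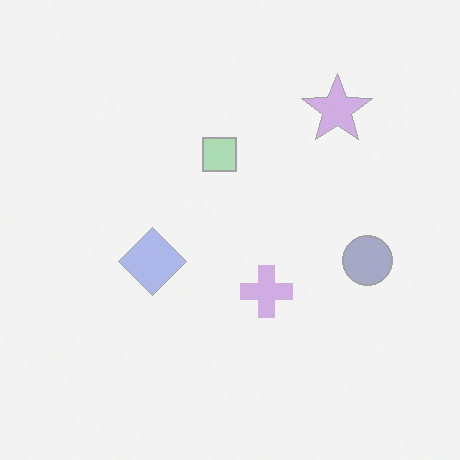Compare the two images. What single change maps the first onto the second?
The image was washed out (contrast reduced).

Tones are pushed toward mid-grey across the whole image — a global contrast change.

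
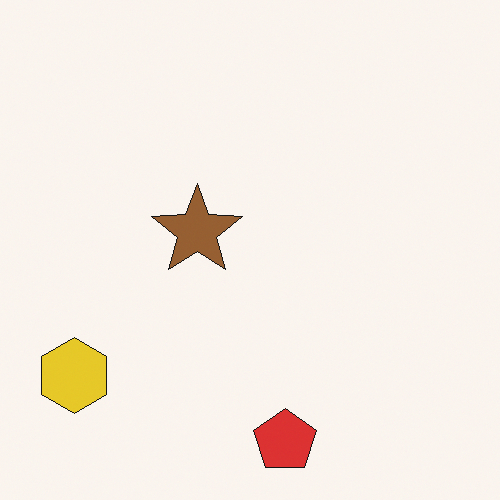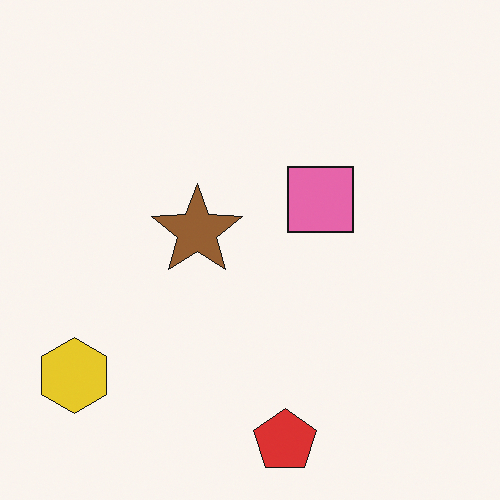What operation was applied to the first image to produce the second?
Overlaid with an additional pink square.

A pink square appears in the second image that is absent from the first.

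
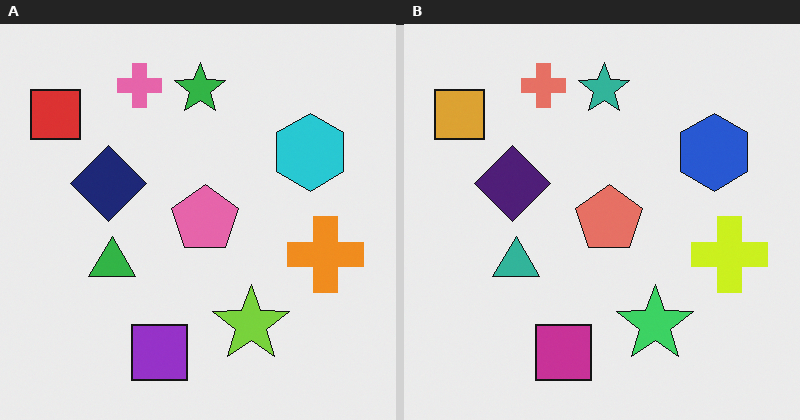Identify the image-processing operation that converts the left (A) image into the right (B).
This is the original image hue-shifted slightly.

Every shape's color has rotated by the same amount around the hue wheel — a uniform hue shift.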